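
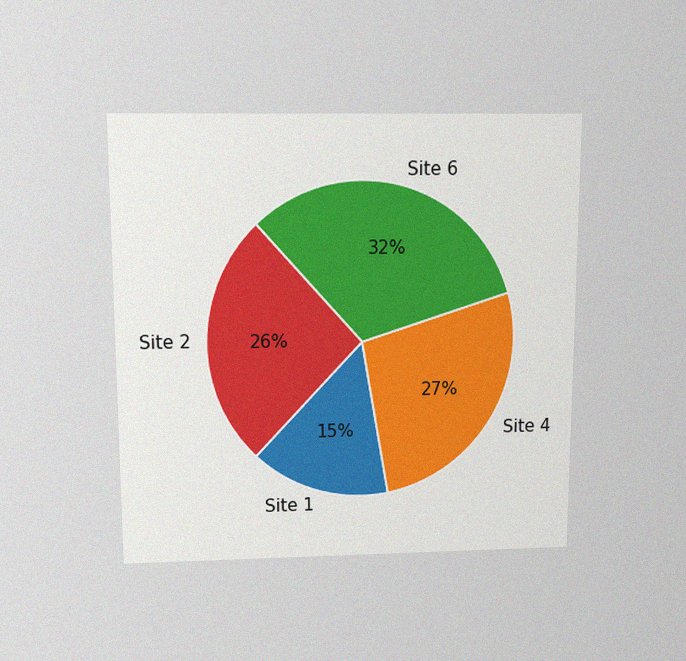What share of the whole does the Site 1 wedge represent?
15%

The chart is viewed slightly from above, with some photo noise. The Site 1 slice takes up 15% of the pie.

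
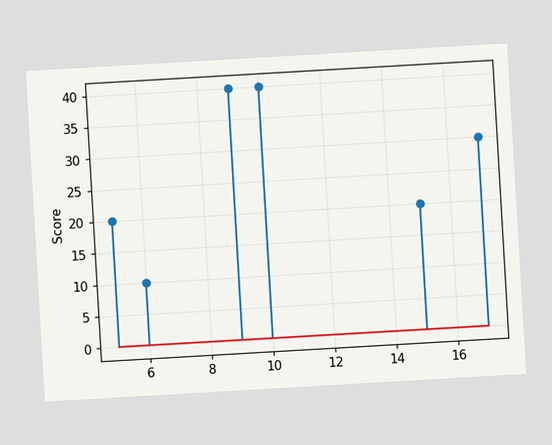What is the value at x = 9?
40

The chart is tilted about 3° counter-clockwise. The stem at x=9 reaches 40.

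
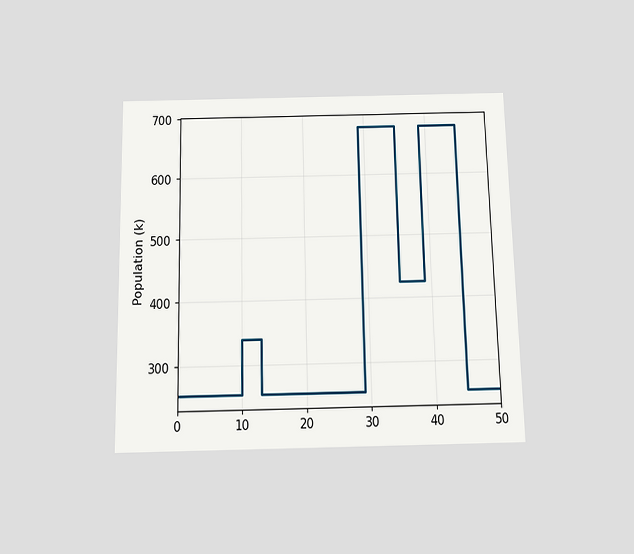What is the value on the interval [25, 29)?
255k

The chart is viewed slightly from below. On [25, 29) the step sits at 255k.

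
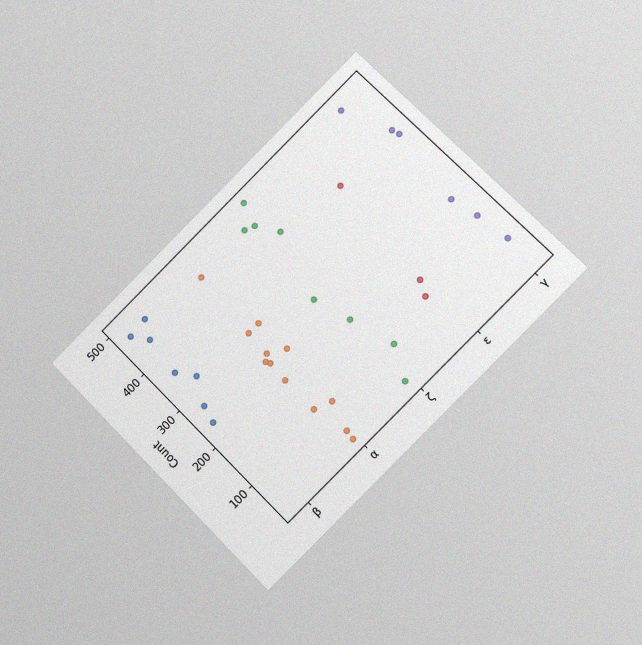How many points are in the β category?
7

The chart is tilted about 45° counter-clockwise and viewed slightly from the right, with some photo noise. Counting the markers in the β column gives 7.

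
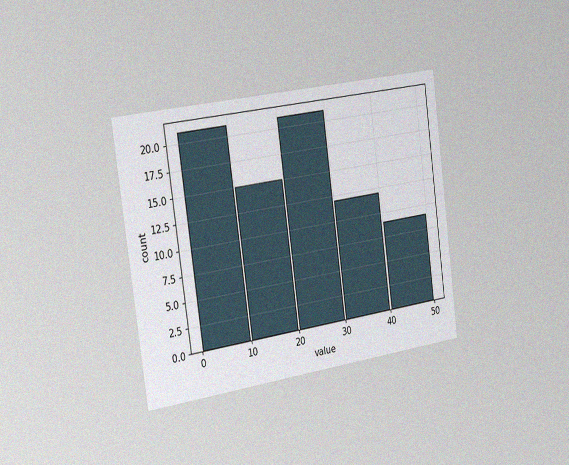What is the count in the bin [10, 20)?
The chart is tilted about 8° counter-clockwise and viewed slightly from the left, with some photo noise. The [10, 20) bin has height 15.

15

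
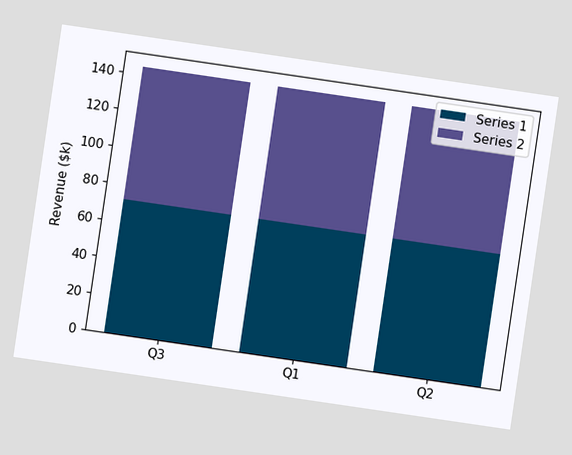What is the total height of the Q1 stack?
$144k

The chart is tilted about 8° clockwise. The Q1 stack's top reaches $144k on the y-axis.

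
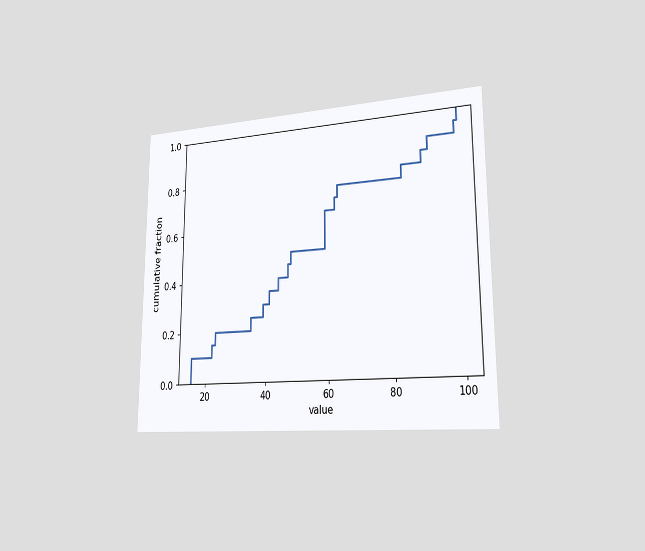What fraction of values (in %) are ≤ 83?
80%

The chart is viewed slightly from the right. At x=83 the ECDF step is at 80%.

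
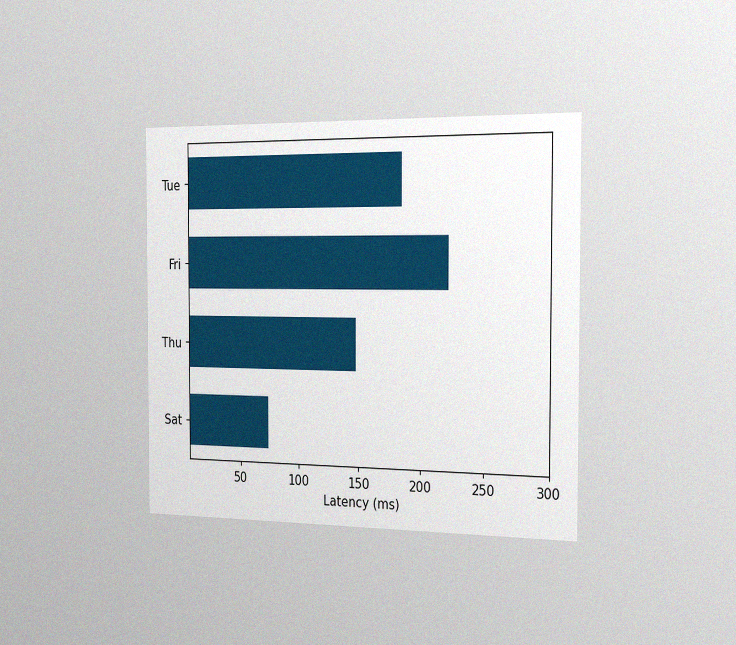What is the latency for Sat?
The chart is viewed slightly from the right, with some photo noise. Reading along the chart's x-axis, the Sat bar reaches 74ms.

74ms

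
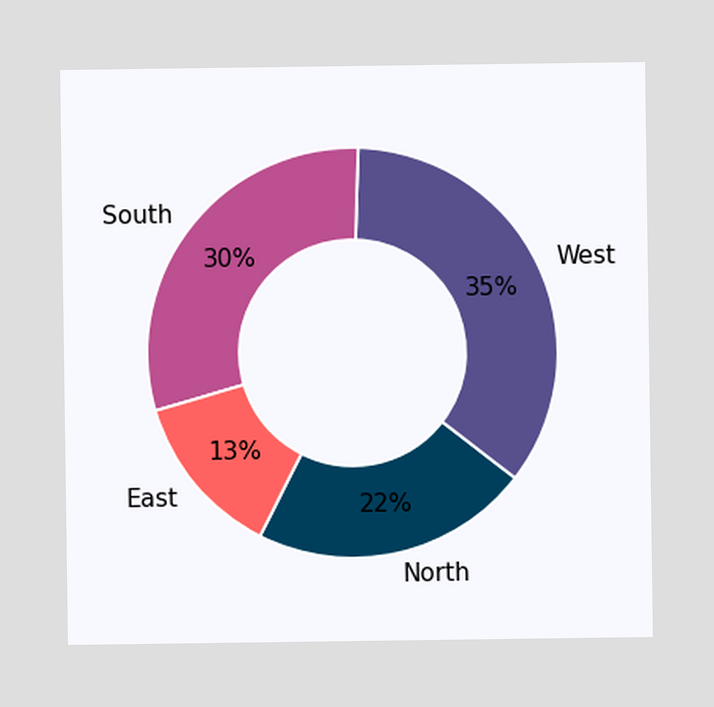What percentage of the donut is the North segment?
The North segment takes up 22% of the ring.

22%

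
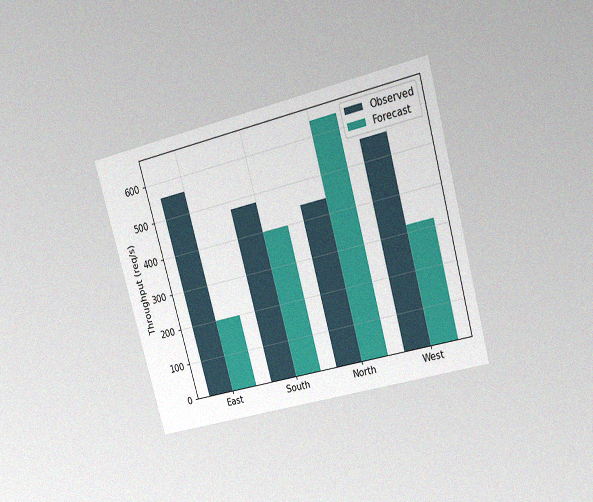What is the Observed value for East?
560req/s

The chart is tilted about 15° counter-clockwise and viewed at a slight angle, with some photo noise. The Observed bar at East reaches 560req/s on the y-axis.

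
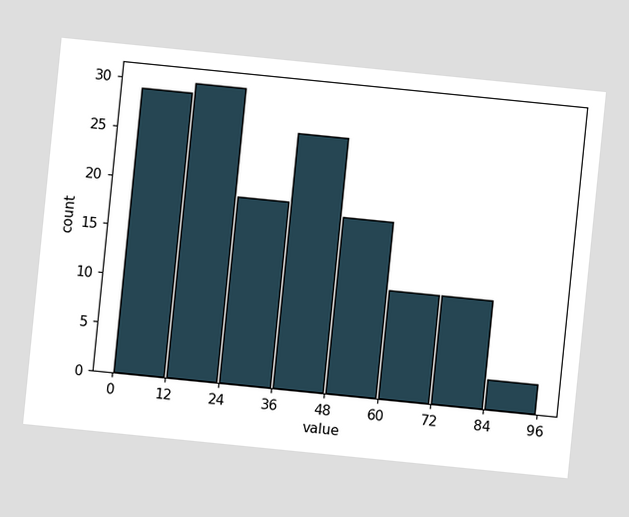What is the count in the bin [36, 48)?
The chart is tilted about 6° clockwise. The [36, 48) bin has height 26.

26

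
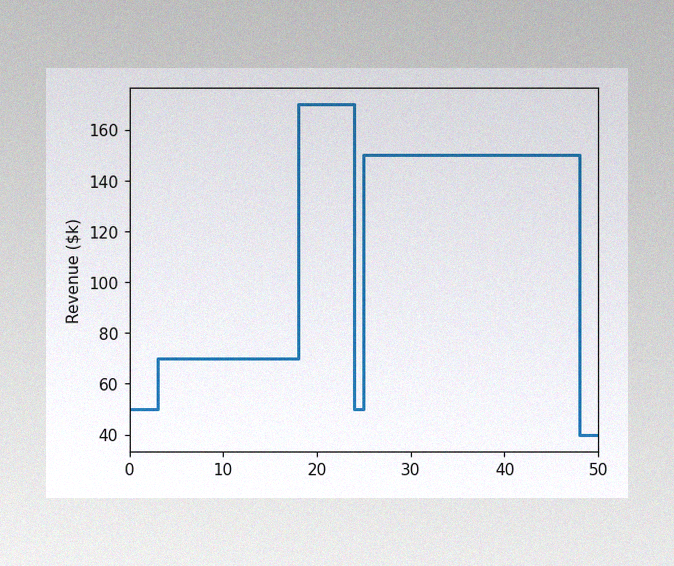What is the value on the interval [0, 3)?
The image has some photo noise and uneven lighting. On [0, 3) the step sits at $50k.

$50k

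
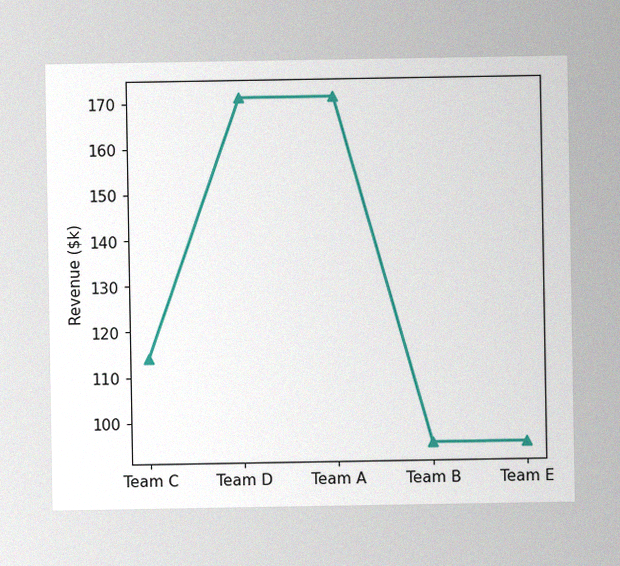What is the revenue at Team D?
$171k

The image has some photo noise and uneven lighting. At Team D, the line is at $171k.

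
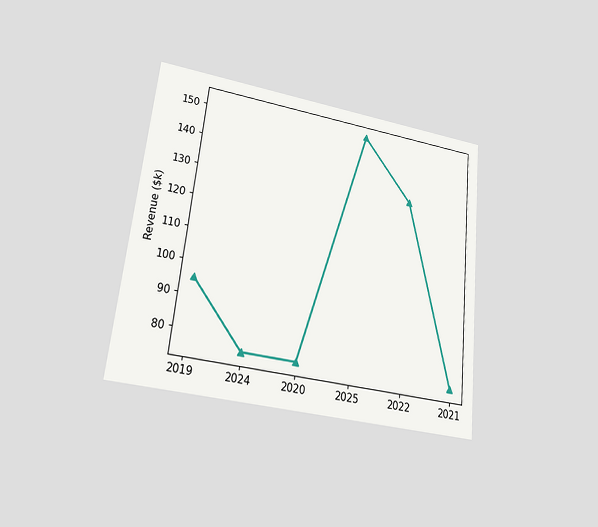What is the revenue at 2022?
The chart is tilted about 6° clockwise and viewed at a slight angle. At 2022, the line is at $133k.

$133k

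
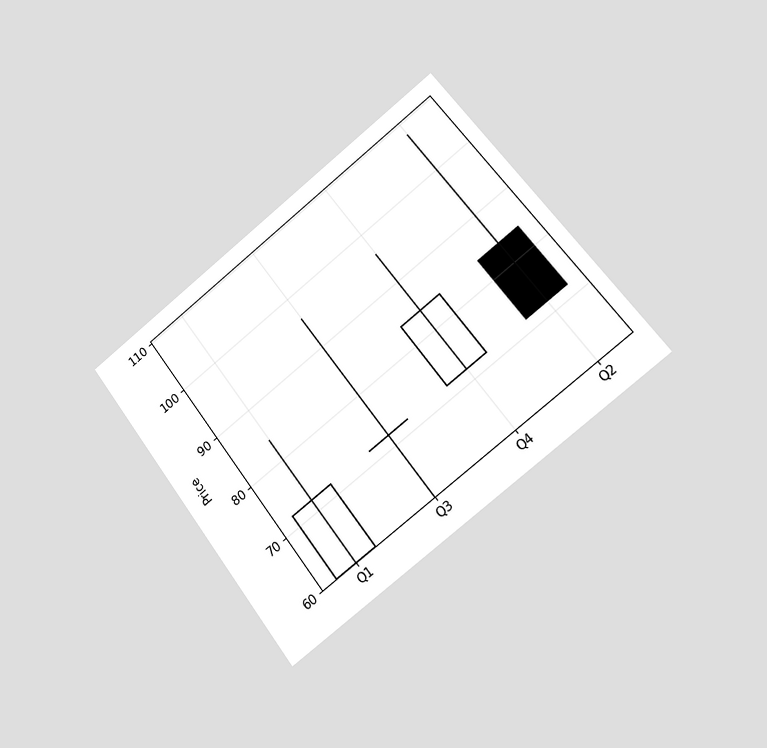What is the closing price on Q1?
72

The chart is tilted about 37° counter-clockwise and viewed slightly from the right. The Q1 candle closes at 72.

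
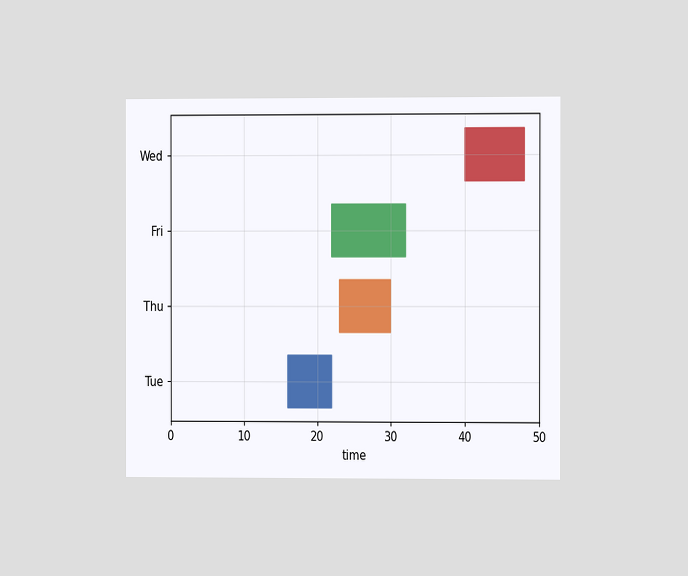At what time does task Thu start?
The chart is viewed at a slight angle. The Thu bar begins at t=23.

23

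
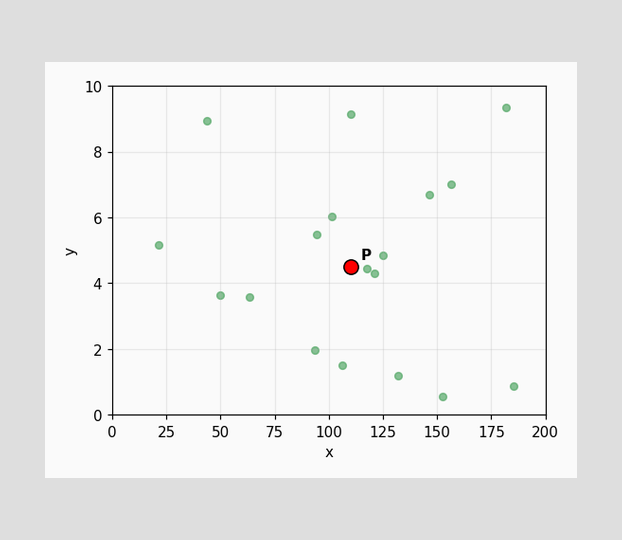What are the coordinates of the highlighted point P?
(110, 4.5)

Following the gridlines from P to each axis, P sits at (110, 4.5).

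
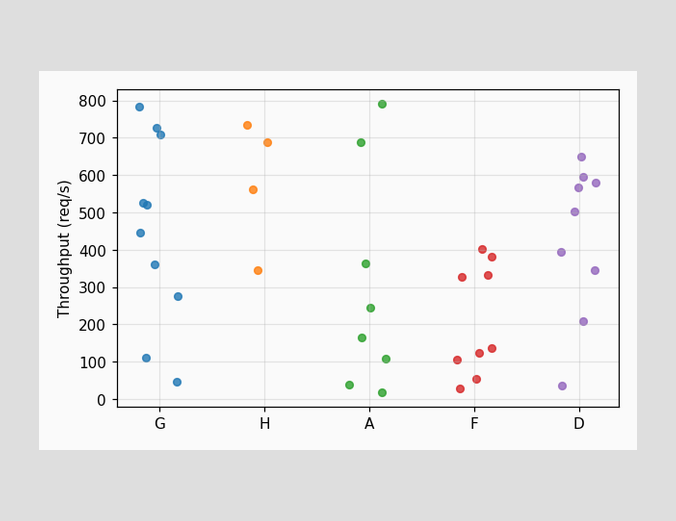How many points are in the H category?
Counting the markers in the H column gives 4.

4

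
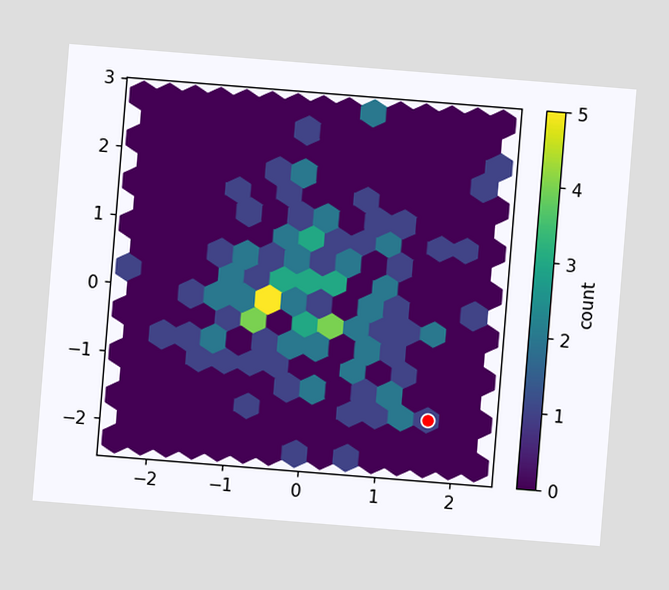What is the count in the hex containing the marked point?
The chart is tilted about 5° clockwise. The marked hex reads 1 on the colorbar.

1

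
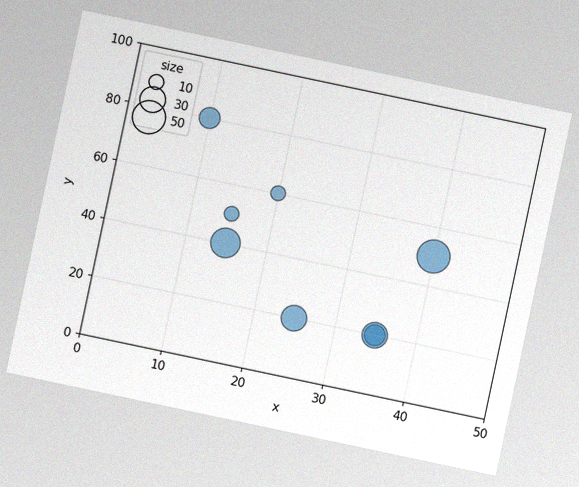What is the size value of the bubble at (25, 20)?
The chart is tilted about 12° clockwise, with some photo noise. Matching the bubble at (25, 20) against the size legend gives 30.

30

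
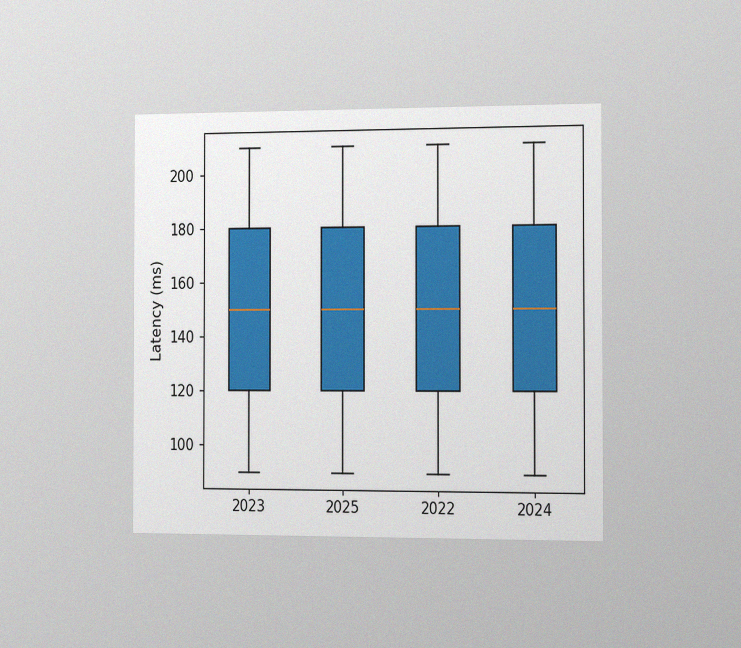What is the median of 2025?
150ms

The chart is viewed slightly from the right, with some photo noise. The median line in the 2025 box sits at 150ms.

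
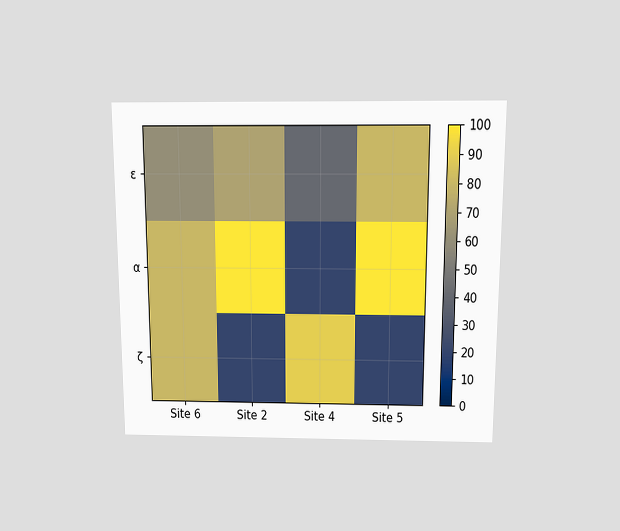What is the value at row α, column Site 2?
The chart is viewed slightly from above. Matching cell (α, Site 2) against the colorbar gives 100.

100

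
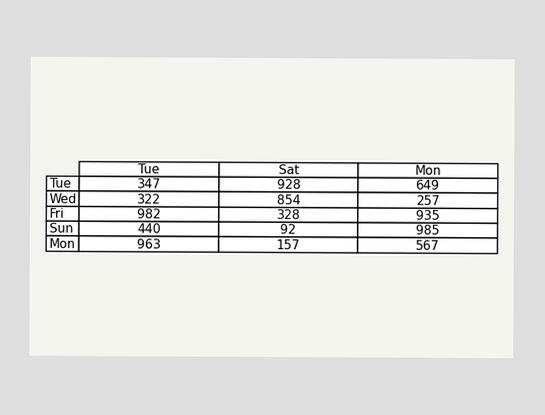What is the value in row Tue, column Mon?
The (Tue, Mon) cell reads 649.

649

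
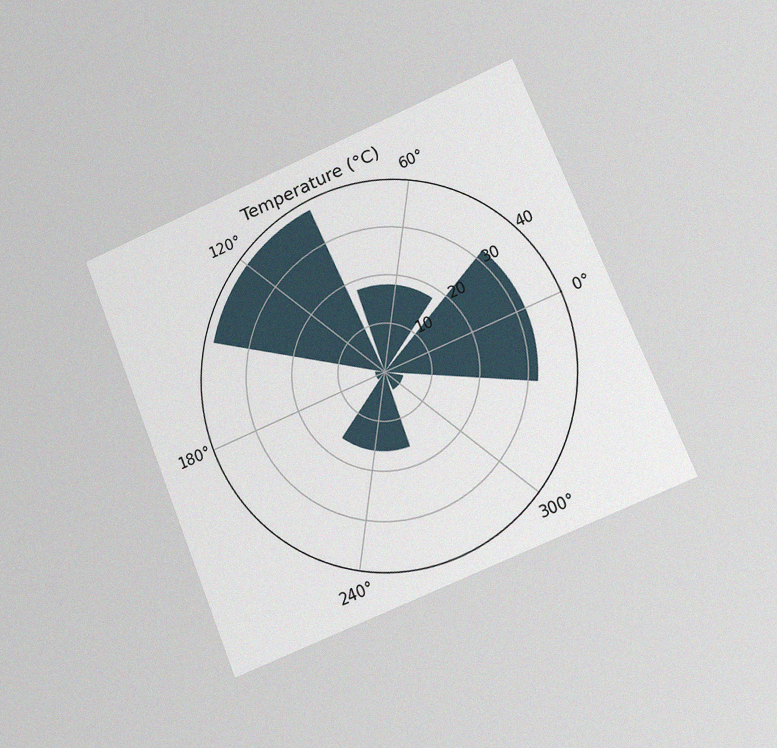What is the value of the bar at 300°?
The chart is tilted about 22° counter-clockwise and viewed at a slight angle, with some photo noise. The bar at 300° reaches 4°C on the radial axis.

4°C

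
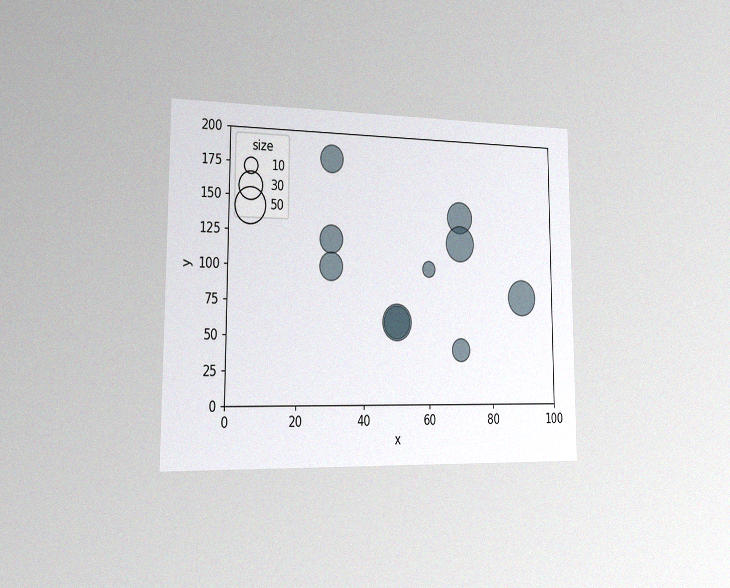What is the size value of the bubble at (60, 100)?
The chart is viewed slightly from the left, with some photo noise. Matching the bubble at (60, 100) against the size legend gives 10.

10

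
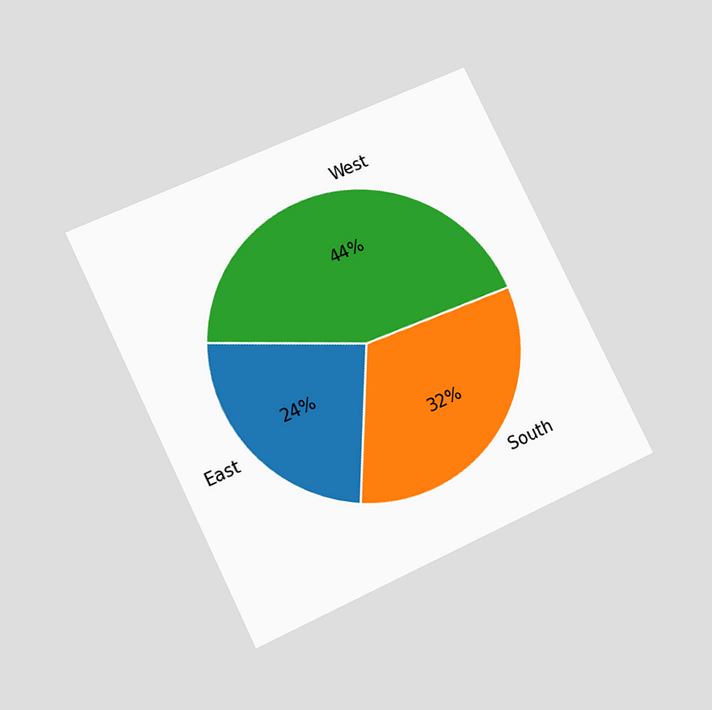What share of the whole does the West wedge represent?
44%

The chart is tilted about 26° counter-clockwise and viewed at a slight angle. The West slice takes up 44% of the pie.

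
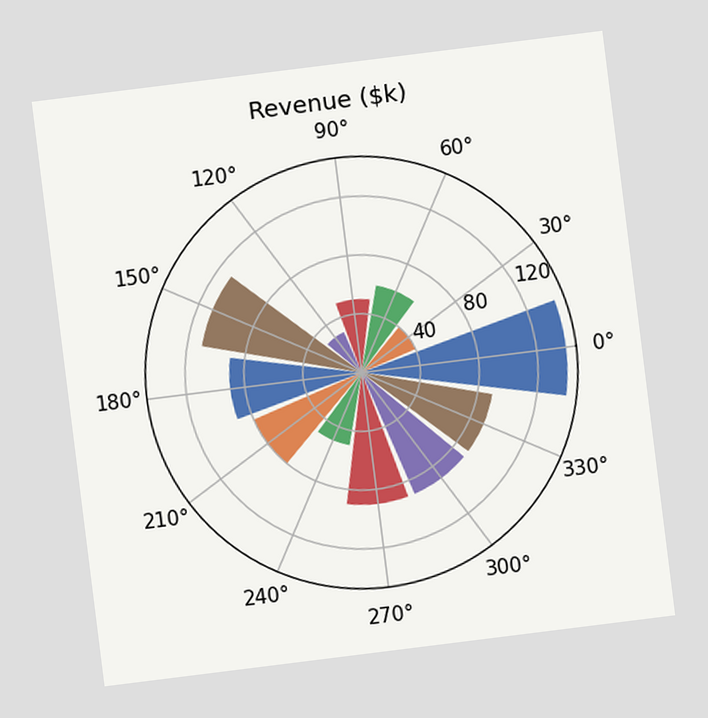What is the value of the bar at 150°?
The chart is tilted about 7° counter-clockwise. The bar at 150° reaches $110k on the radial axis.

$110k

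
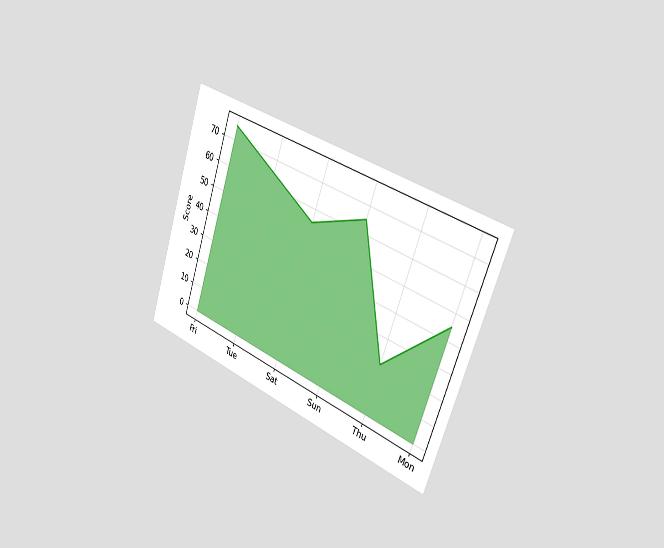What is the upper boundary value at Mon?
45

The chart is tilted about 19° clockwise and viewed slightly from the right. At Mon the upper boundary is at 45.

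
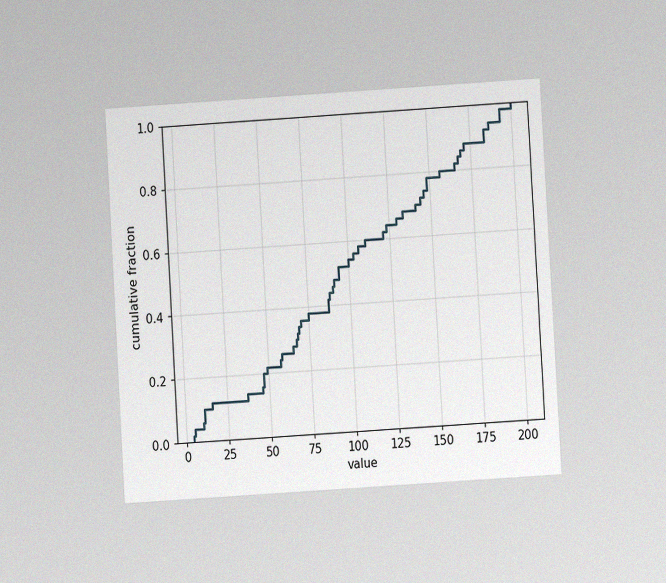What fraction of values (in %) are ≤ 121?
62%

The chart is tilted about 3° counter-clockwise and viewed at a slight angle, with some photo noise. At x=121 the ECDF step is at 62%.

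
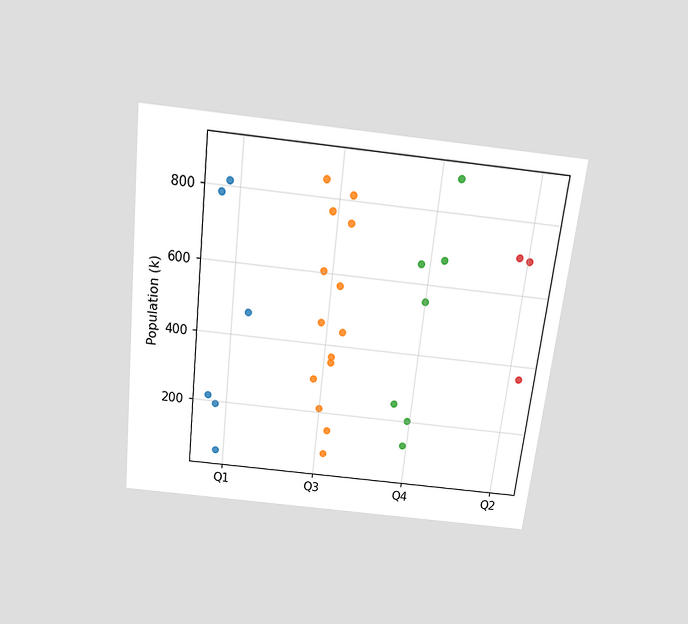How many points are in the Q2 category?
3

The chart is tilted about 6° clockwise and viewed slightly from above. Counting the markers in the Q2 column gives 3.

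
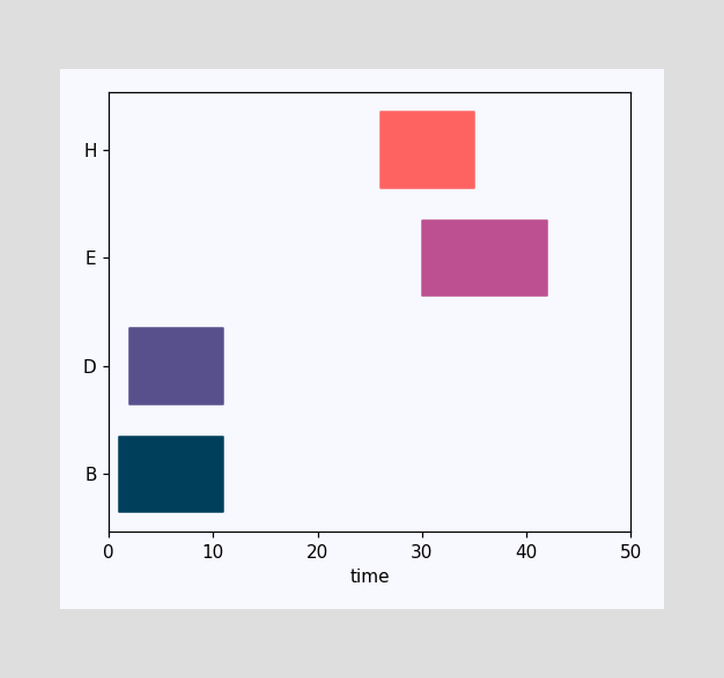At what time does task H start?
The H bar begins at t=26.

26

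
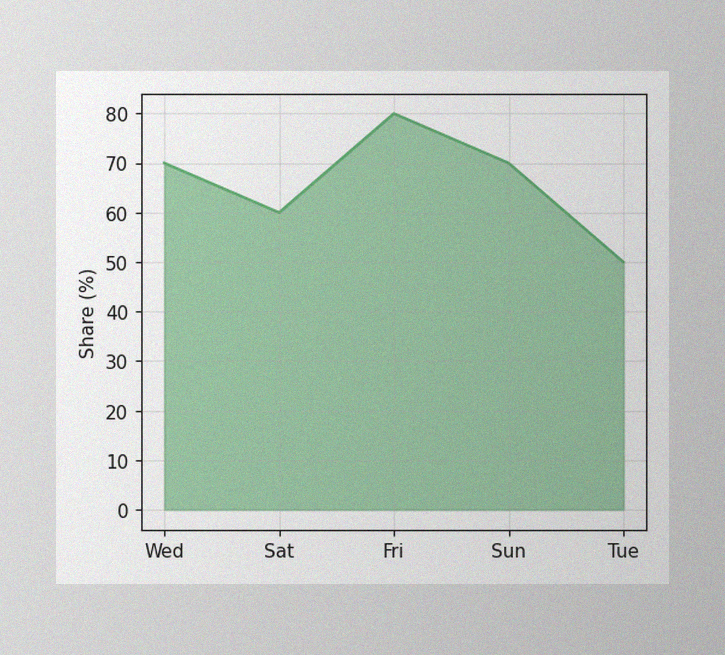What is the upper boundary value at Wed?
70%

The image has some photo noise and uneven lighting. At Wed the upper boundary is at 70%.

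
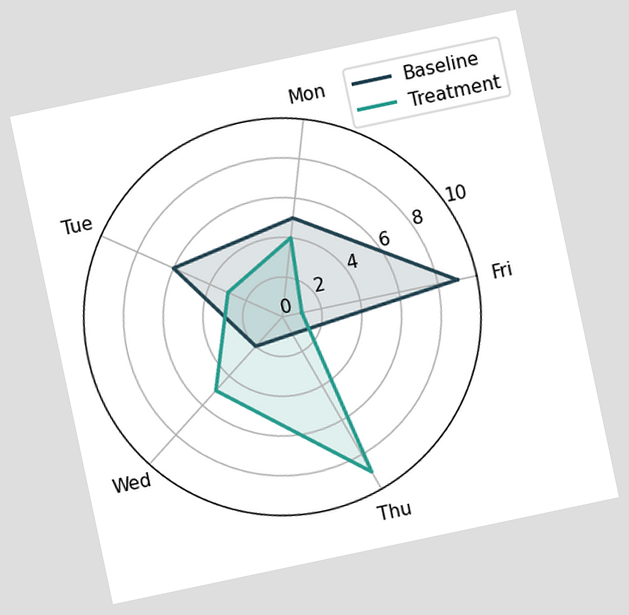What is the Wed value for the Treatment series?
5

The chart is tilted about 12° counter-clockwise. On the Wed axis, Treatment reaches 5.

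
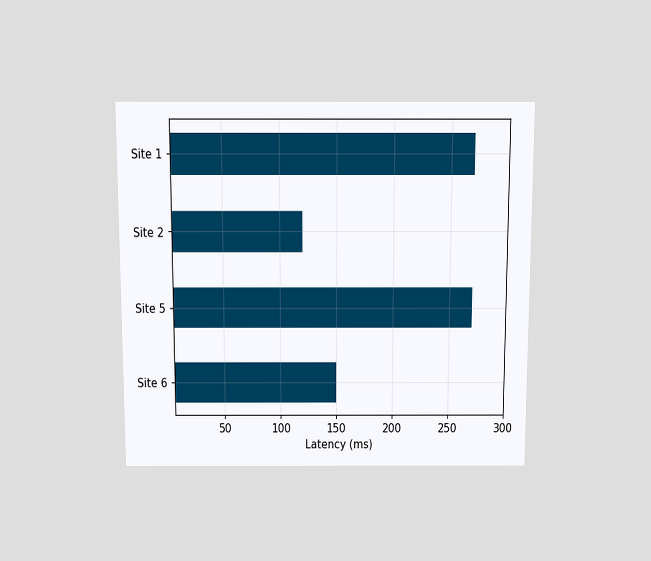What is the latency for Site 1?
270ms

The chart is viewed slightly from above. Reading along the chart's x-axis, the Site 1 bar reaches 270ms.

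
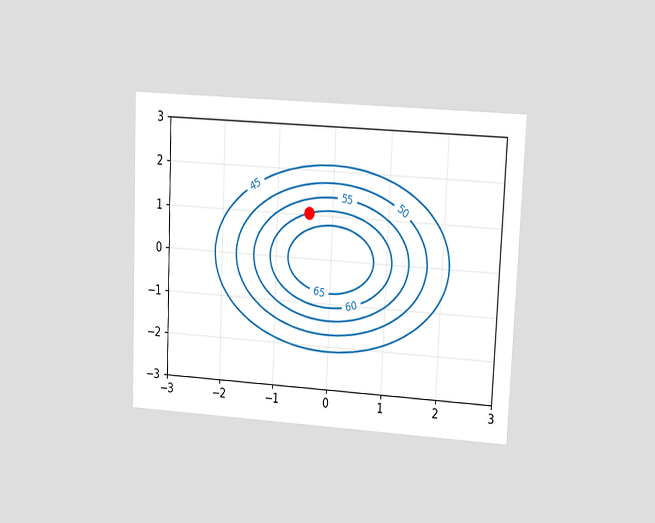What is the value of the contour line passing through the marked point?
The chart is tilted about 3° clockwise and viewed at a slight angle. The marked point sits on the contour labelled 60.

60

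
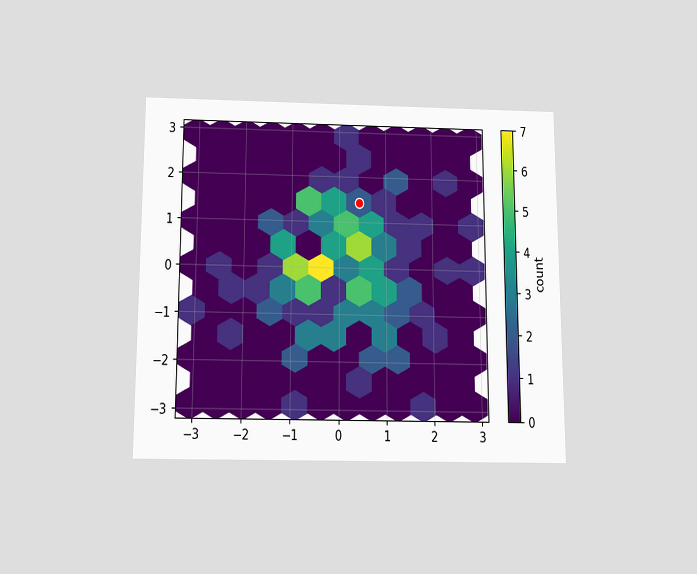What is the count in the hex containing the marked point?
2

The chart is viewed slightly from below. The marked hex reads 2 on the colorbar.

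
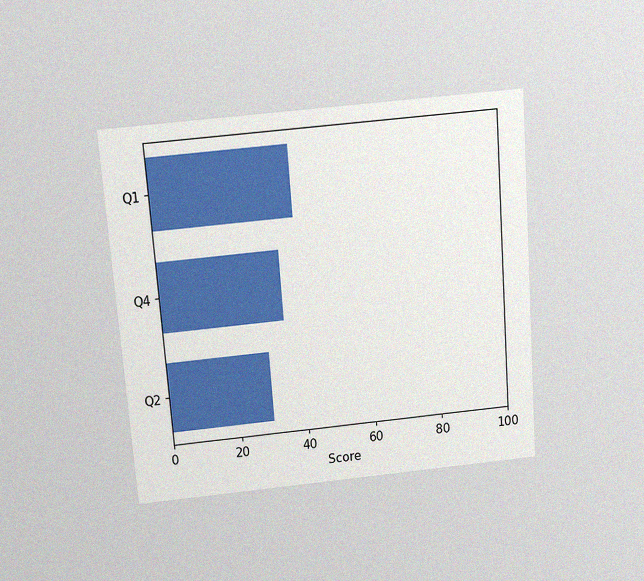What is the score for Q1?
40

The chart is tilted about 4° counter-clockwise and viewed slightly from above, with some photo noise. Reading along the chart's x-axis, the Q1 bar reaches 40.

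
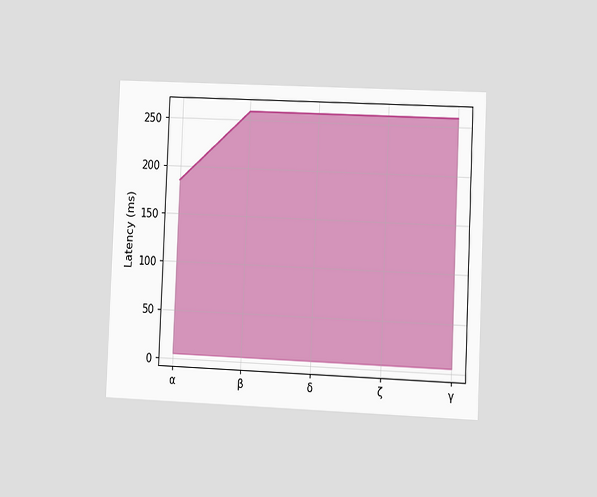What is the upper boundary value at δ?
The chart is tilted about 2° clockwise and viewed at a slight angle. At δ the upper boundary is at 259ms.

259ms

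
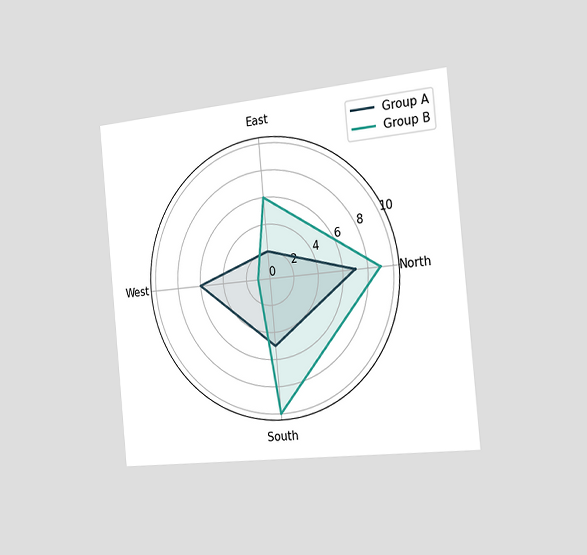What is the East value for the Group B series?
The chart is tilted about 5° counter-clockwise and viewed slightly from the right. On the East axis, Group B reaches 6.

6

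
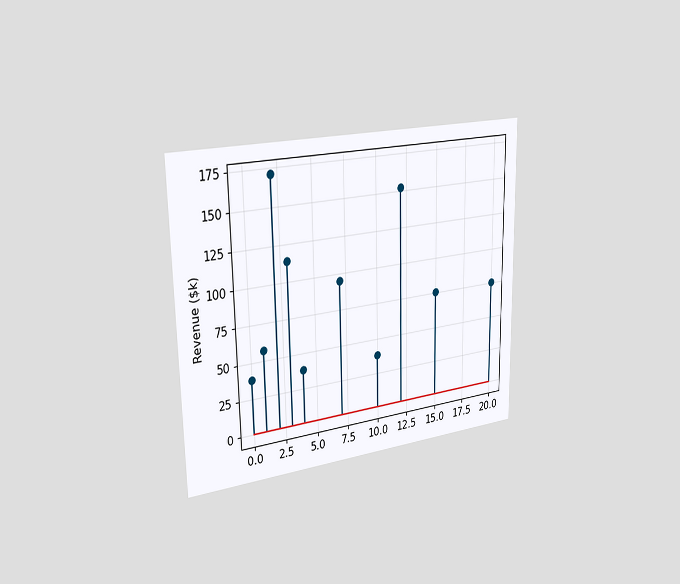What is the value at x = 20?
The chart is viewed slightly from the left. The stem at x=20 reaches $76k.

$76k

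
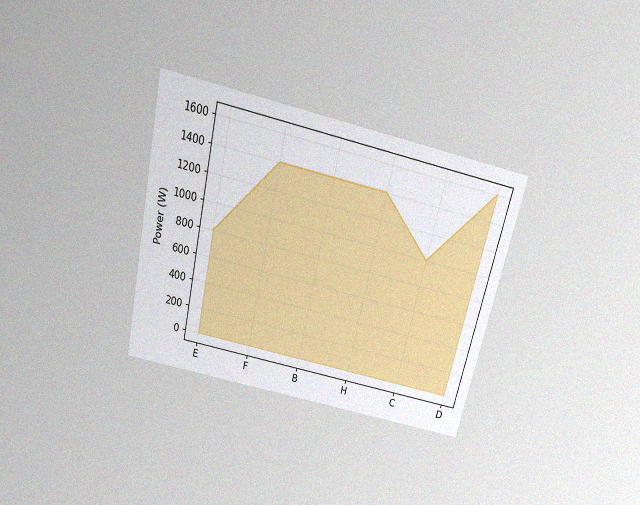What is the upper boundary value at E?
800W

The chart is tilted about 13° clockwise and viewed slightly from above, with some photo noise. At E the upper boundary is at 800W.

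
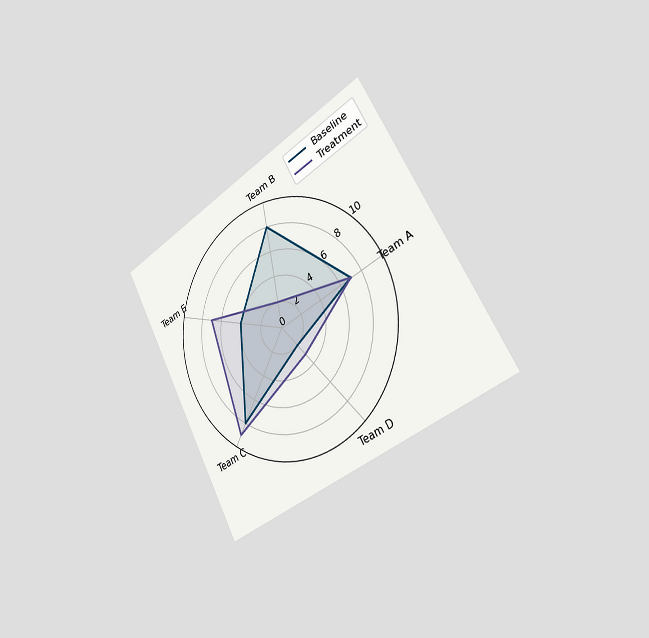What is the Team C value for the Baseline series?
8

The chart is tilted about 29° counter-clockwise and viewed slightly from the right. On the Team C axis, Baseline reaches 8.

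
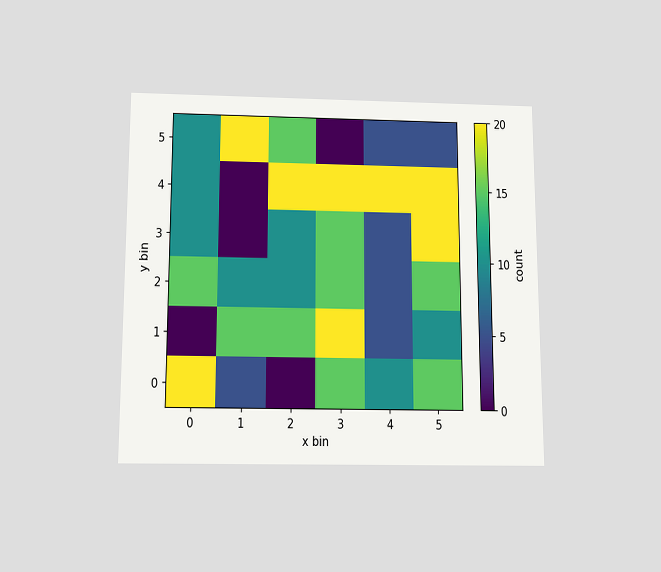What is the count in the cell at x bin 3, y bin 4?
The chart is viewed slightly from below. Matching the cell (3, 4) against the colorbar gives 20.

20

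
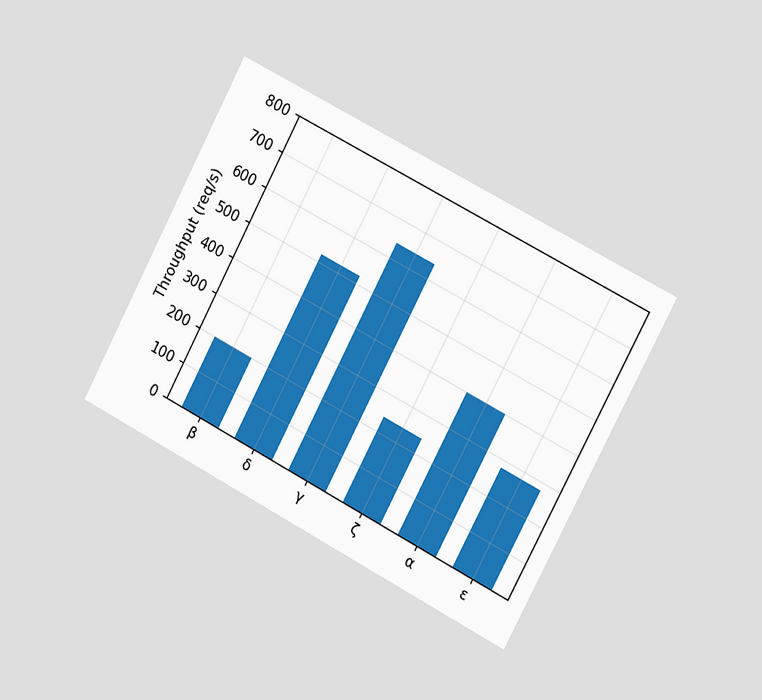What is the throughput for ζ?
240req/s

The chart is tilted about 28° clockwise and viewed slightly from the right. Reading along the chart's y-axis, the ζ bar reaches 240req/s.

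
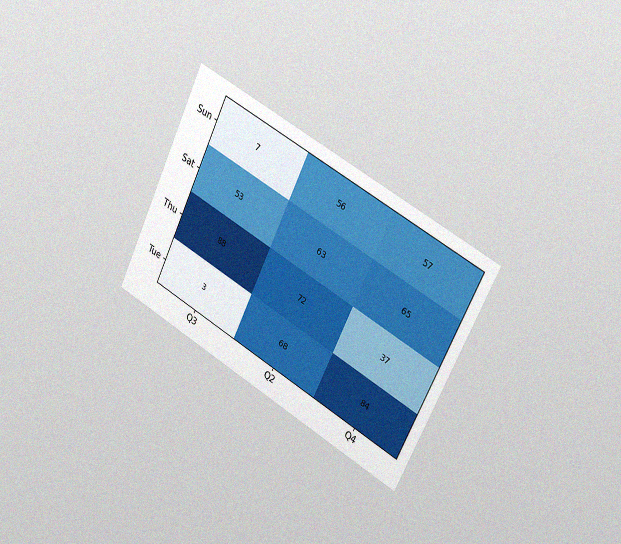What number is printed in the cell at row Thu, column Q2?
72

The chart is tilted about 26° clockwise and viewed slightly from the right, with some photo noise. The (Thu, Q2) cell reads 72.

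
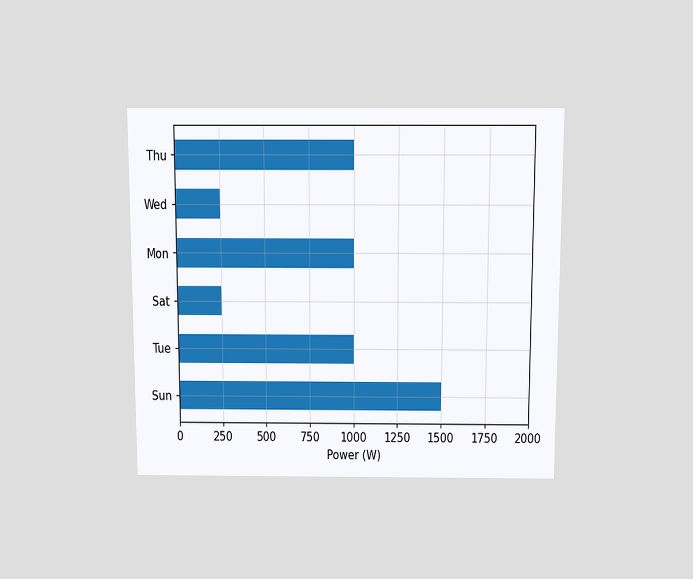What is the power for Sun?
The chart is viewed slightly from above. Reading along the chart's x-axis, the Sun bar reaches 1500W.

1500W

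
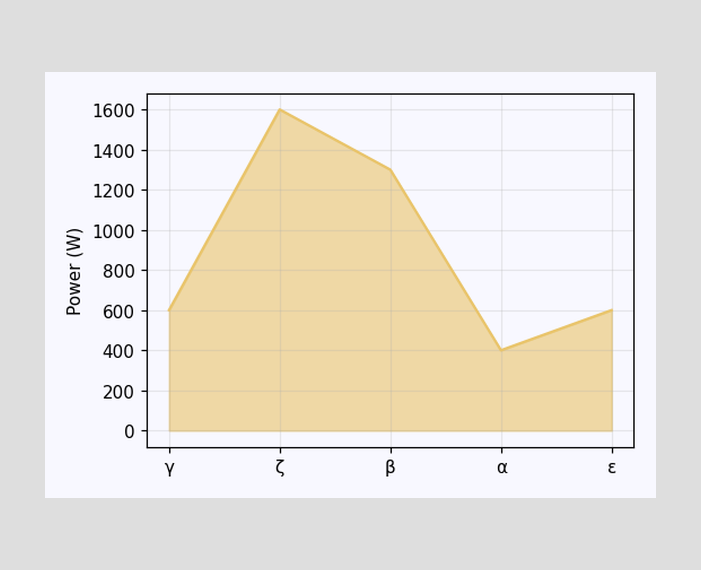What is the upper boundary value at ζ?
At ζ the upper boundary is at 1600W.

1600W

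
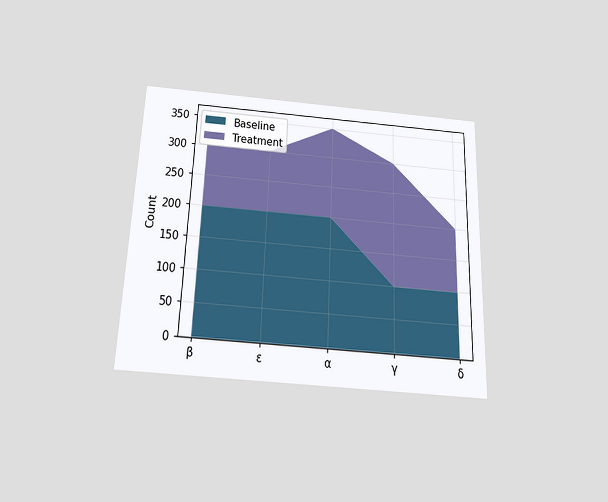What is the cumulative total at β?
300

The chart is tilted about 2° clockwise and viewed slightly from below. The stacked total at β reaches 300.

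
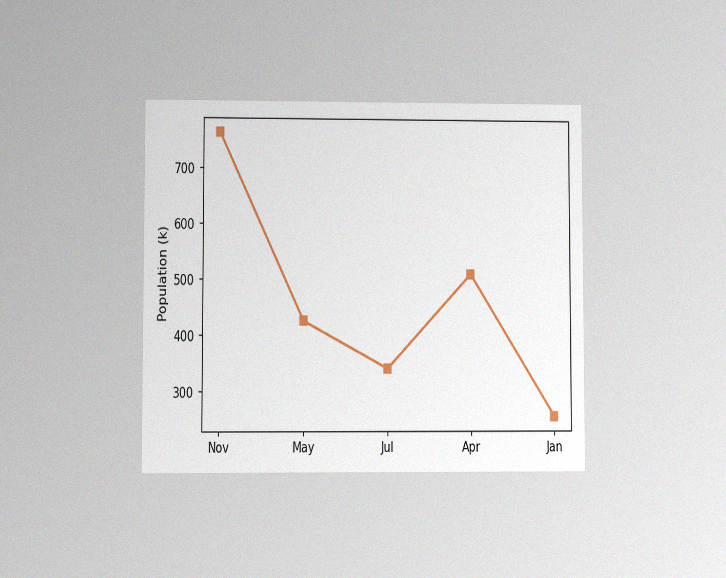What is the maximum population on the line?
765k

The chart is viewed at a slight angle, with some photo noise. The highest point is at Nov, and reading across to the y-axis gives 765k.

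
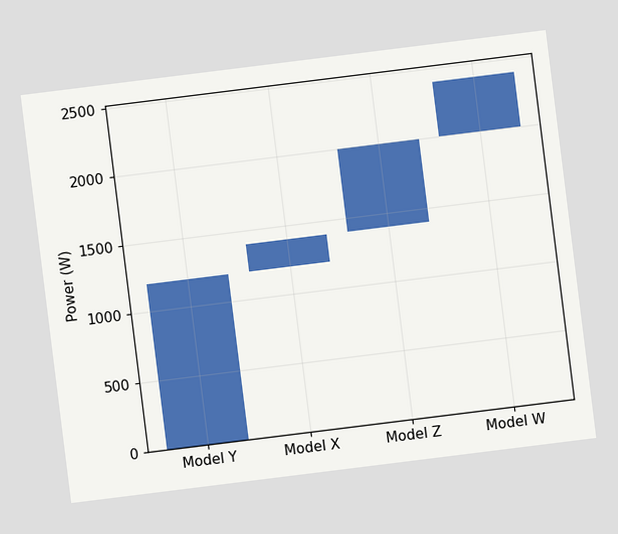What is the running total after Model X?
1400W

The chart is tilted about 7° counter-clockwise. After Model X the running total reaches 1400W.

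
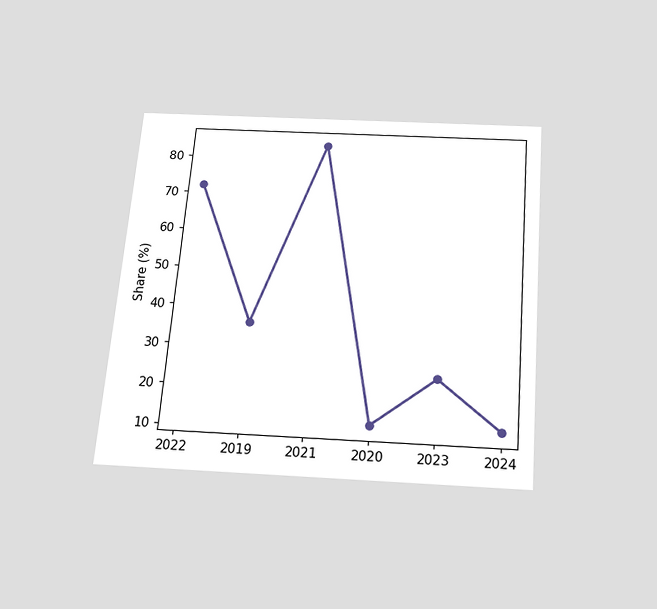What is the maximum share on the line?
The chart is tilted about 5° clockwise and viewed slightly from below. The highest point is at 2021, and reading across to the y-axis gives 84%.

84%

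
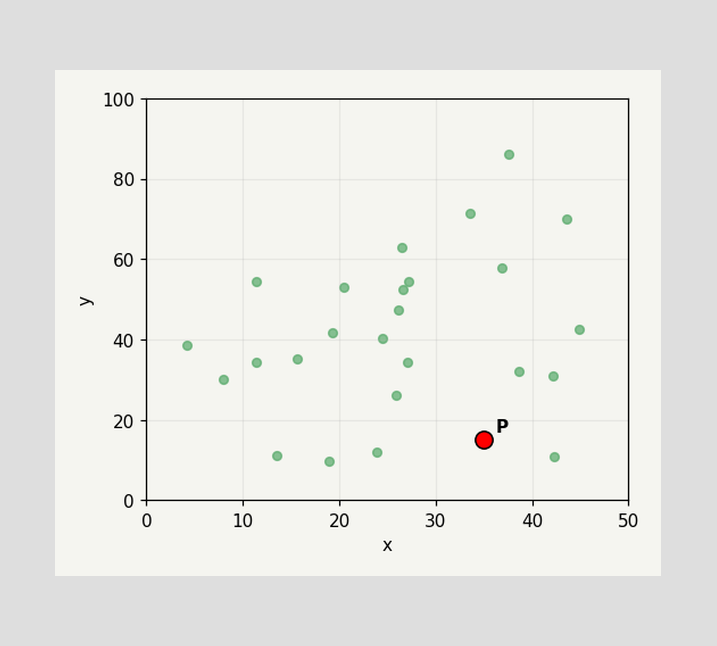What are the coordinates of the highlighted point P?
Following the gridlines from P to each axis, P sits at (35, 15).

(35, 15)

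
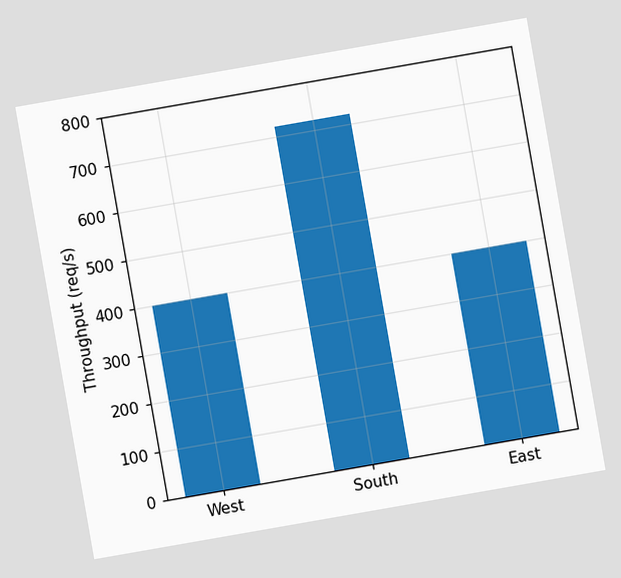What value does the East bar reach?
400req/s

The chart is tilted about 10° counter-clockwise. Reading along the chart's y-axis, the East bar reaches 400req/s.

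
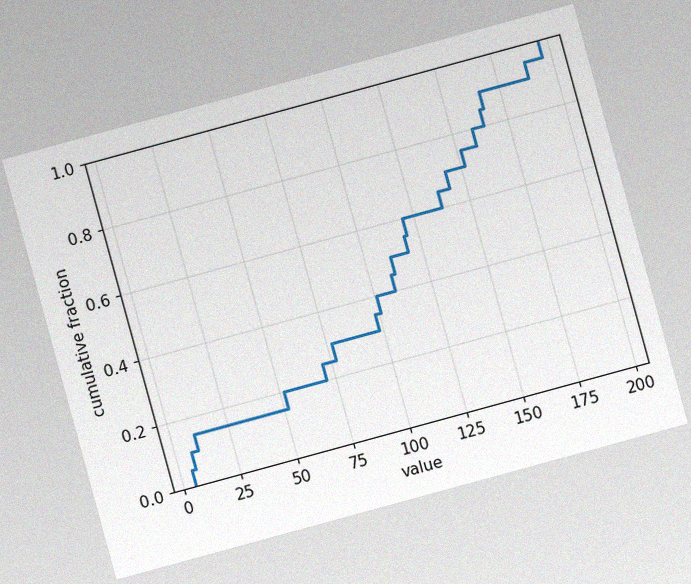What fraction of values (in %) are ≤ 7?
10%

The chart is tilted about 15° counter-clockwise, with some photo noise. At x=7 the ECDF step is at 10%.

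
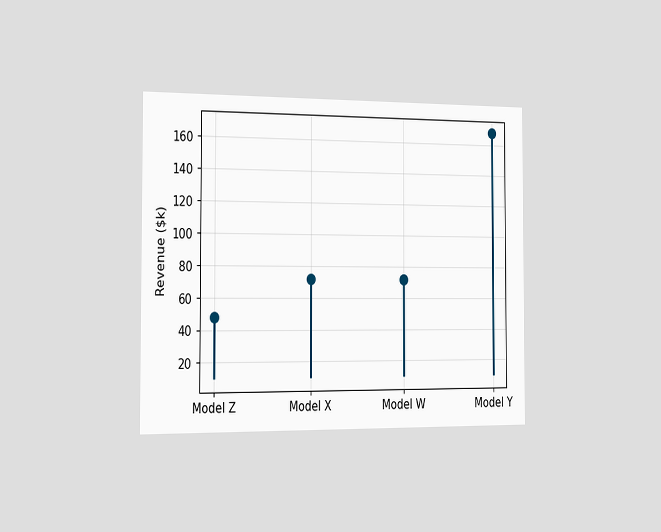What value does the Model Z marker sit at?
$48k

The chart is viewed slightly from the left. The Model Z marker sits at $48k.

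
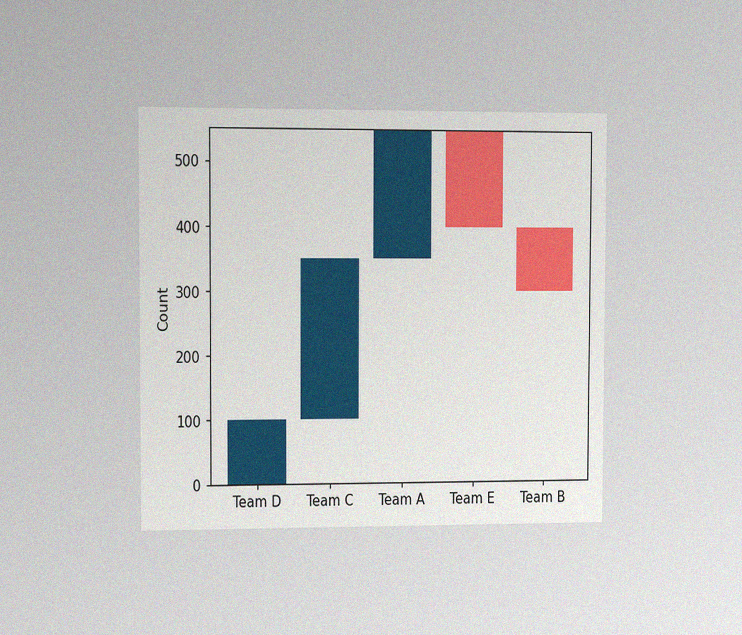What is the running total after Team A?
550

The chart is viewed slightly from the left, with some photo noise. After Team A the running total reaches 550.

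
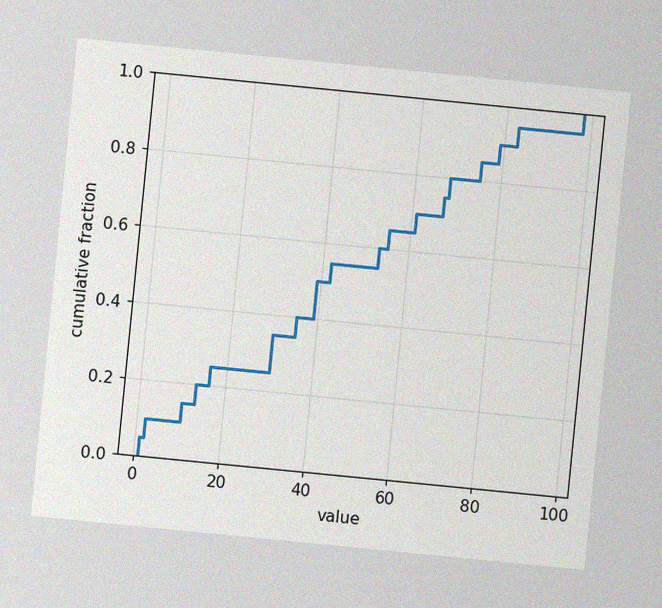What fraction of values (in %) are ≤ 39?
The chart is tilted about 6° clockwise, with some photo noise. At x=39 the ECDF step is at 50%.

50%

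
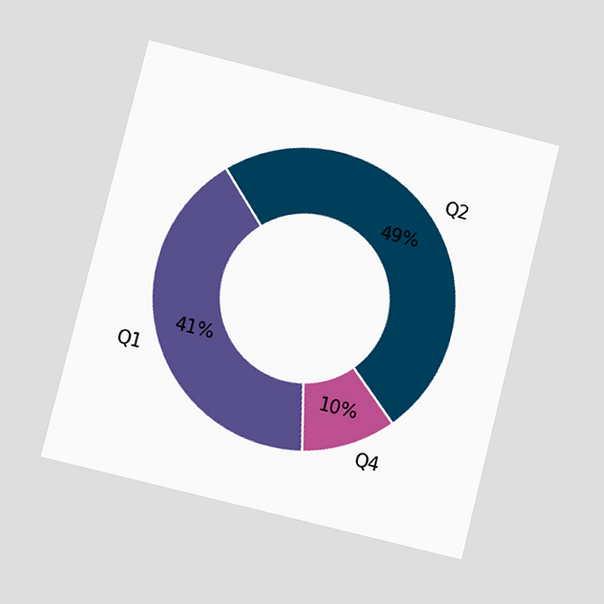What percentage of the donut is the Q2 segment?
The chart is tilted about 14° clockwise and viewed at a slight angle. The Q2 segment takes up 49% of the ring.

49%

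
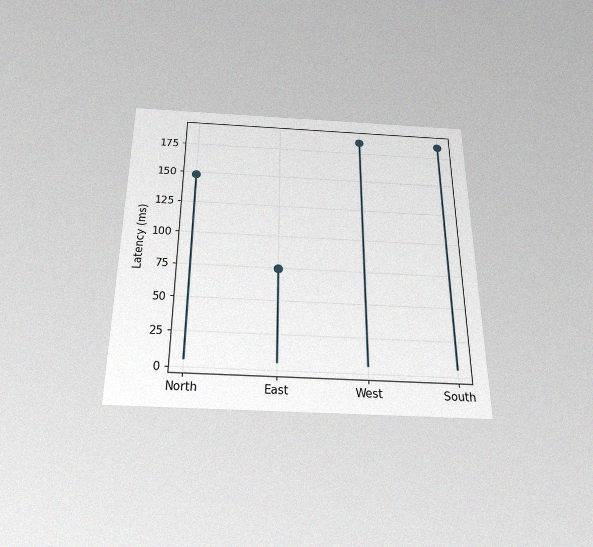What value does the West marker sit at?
185ms

The chart is viewed slightly from below, with some photo noise. The West marker sits at 185ms.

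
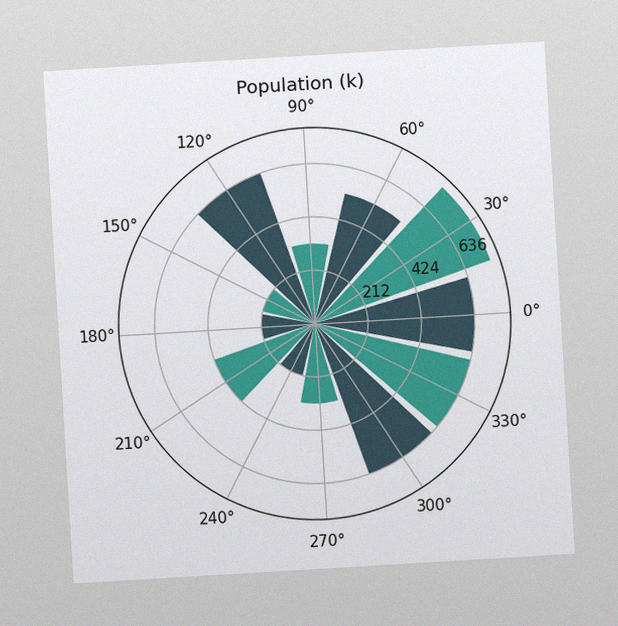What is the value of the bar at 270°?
The chart is tilted about 3° counter-clockwise, with some photo noise. The bar at 270° reaches 318k on the radial axis.

318k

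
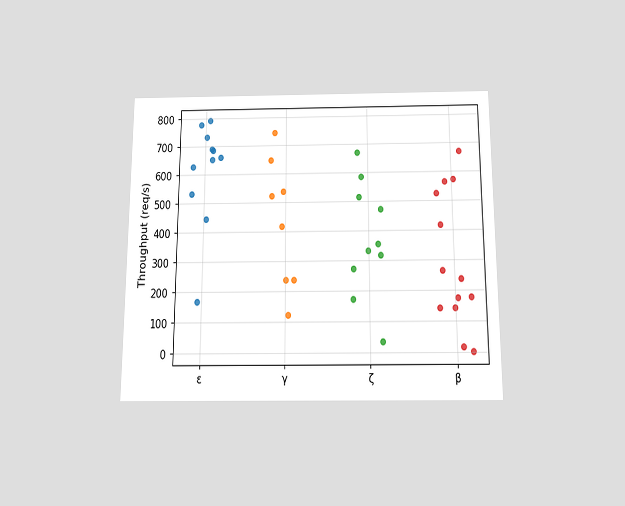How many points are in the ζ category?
The chart is viewed slightly from below. Counting the markers in the ζ column gives 10.

10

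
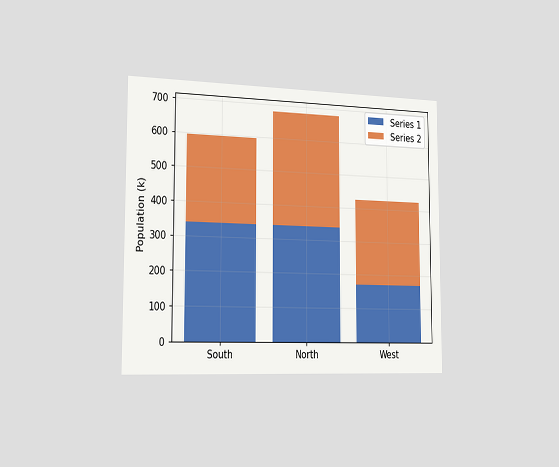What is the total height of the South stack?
595k

The chart is viewed slightly from the left. The South stack's top reaches 595k on the y-axis.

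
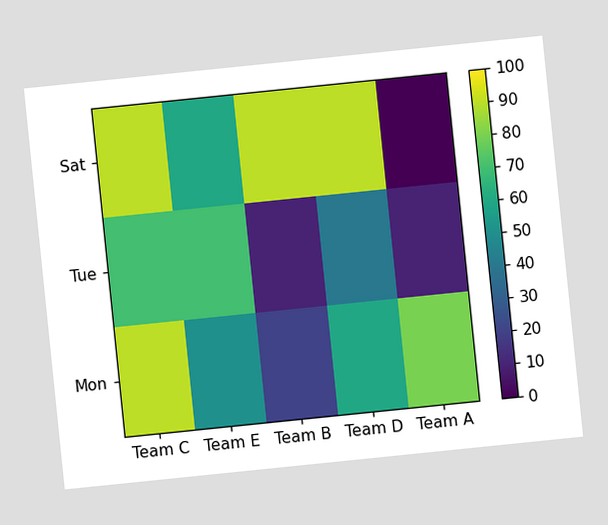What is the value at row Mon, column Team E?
The chart is tilted about 6° counter-clockwise. Matching cell (Mon, Team E) against the colorbar gives 50.

50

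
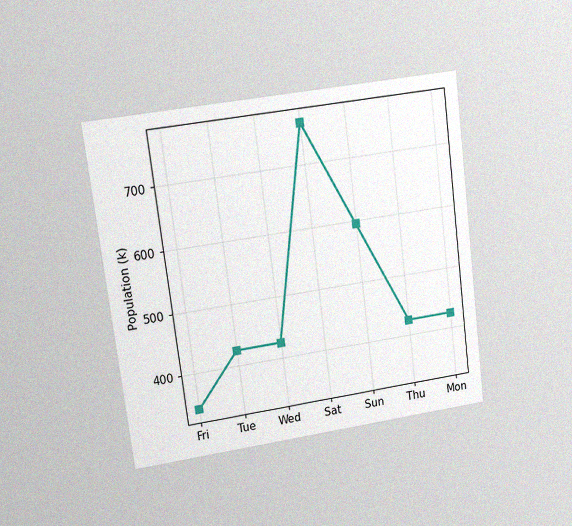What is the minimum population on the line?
340k

The chart is tilted about 7° counter-clockwise and viewed at a slight angle, with some photo noise. The lowest point is at Fri, and reading across to the y-axis gives 340k.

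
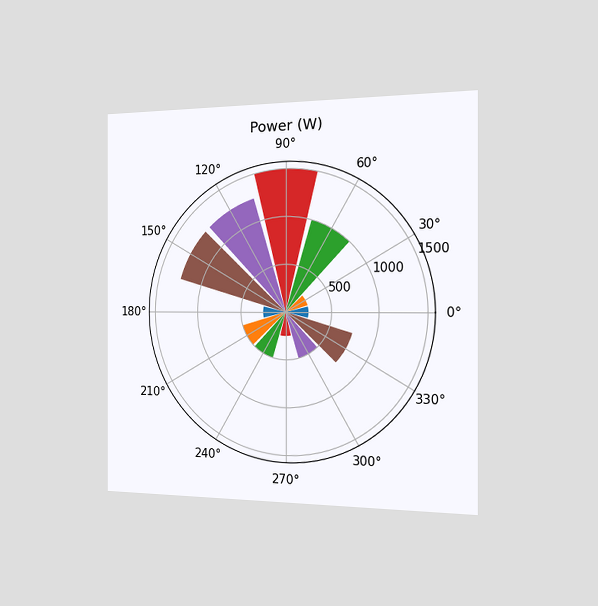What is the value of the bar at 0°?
250W

The chart is viewed slightly from the right. The bar at 0° reaches 250W on the radial axis.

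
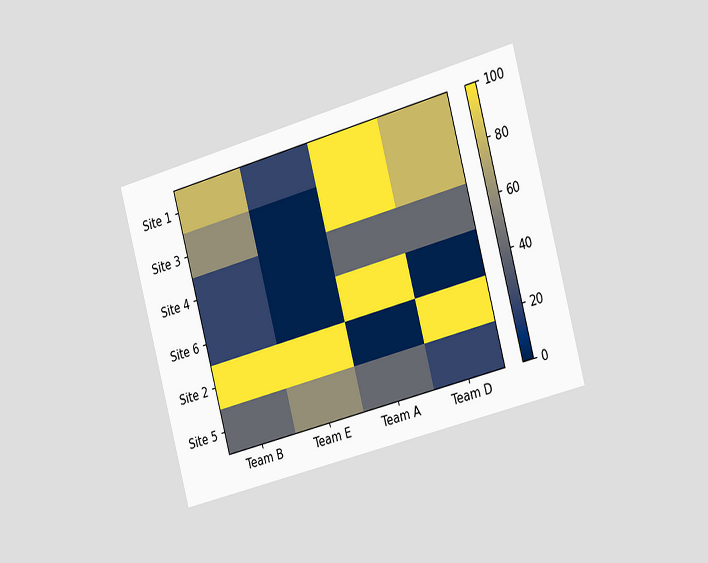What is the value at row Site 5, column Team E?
The chart is tilted about 15° counter-clockwise and viewed slightly from the right. Matching cell (Site 5, Team E) against the colorbar gives 60.

60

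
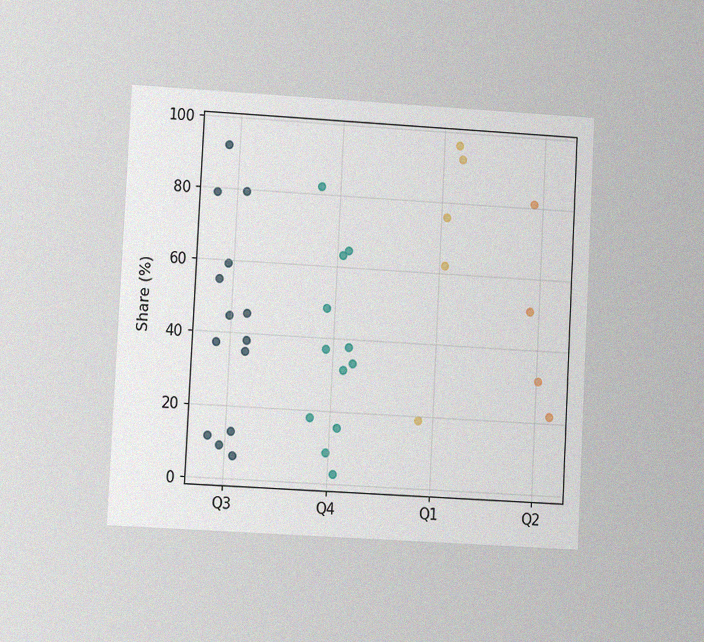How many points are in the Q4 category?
12

The chart is tilted about 3° clockwise and viewed at a slight angle, with some photo noise. Counting the markers in the Q4 column gives 12.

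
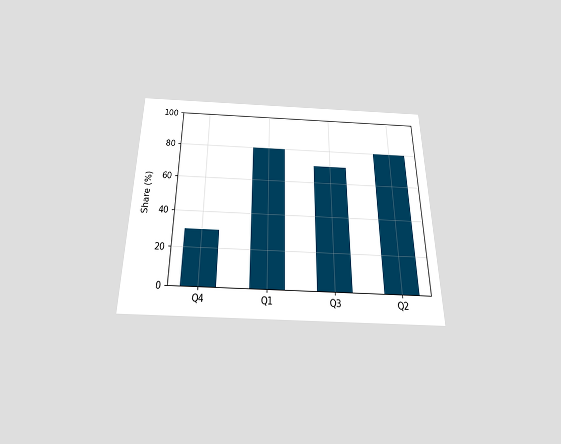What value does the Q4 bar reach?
The chart is viewed slightly from below. Reading along the chart's y-axis, the Q4 bar reaches 30%.

30%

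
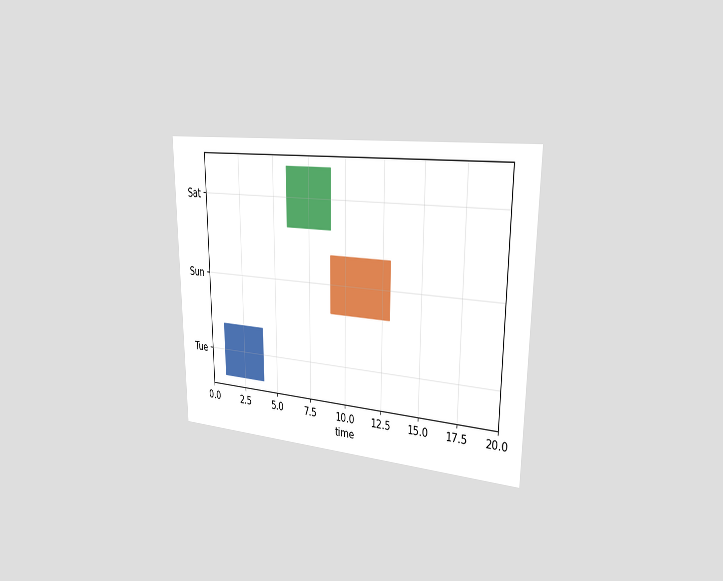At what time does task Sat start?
6

The chart is viewed slightly from the right. The Sat bar begins at t=6.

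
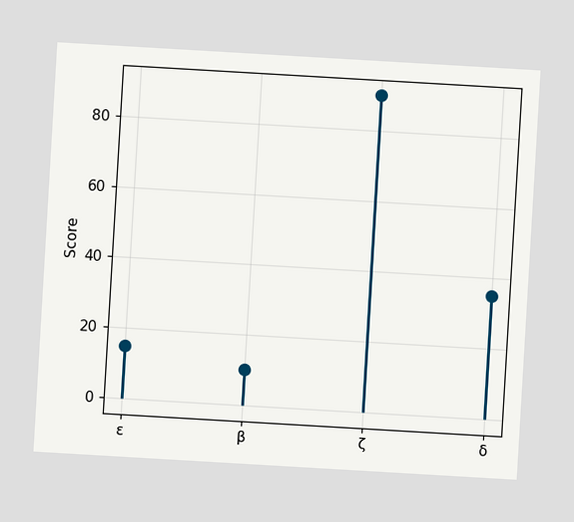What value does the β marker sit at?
The chart is tilted about 3° clockwise. The β marker sits at 10.

10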